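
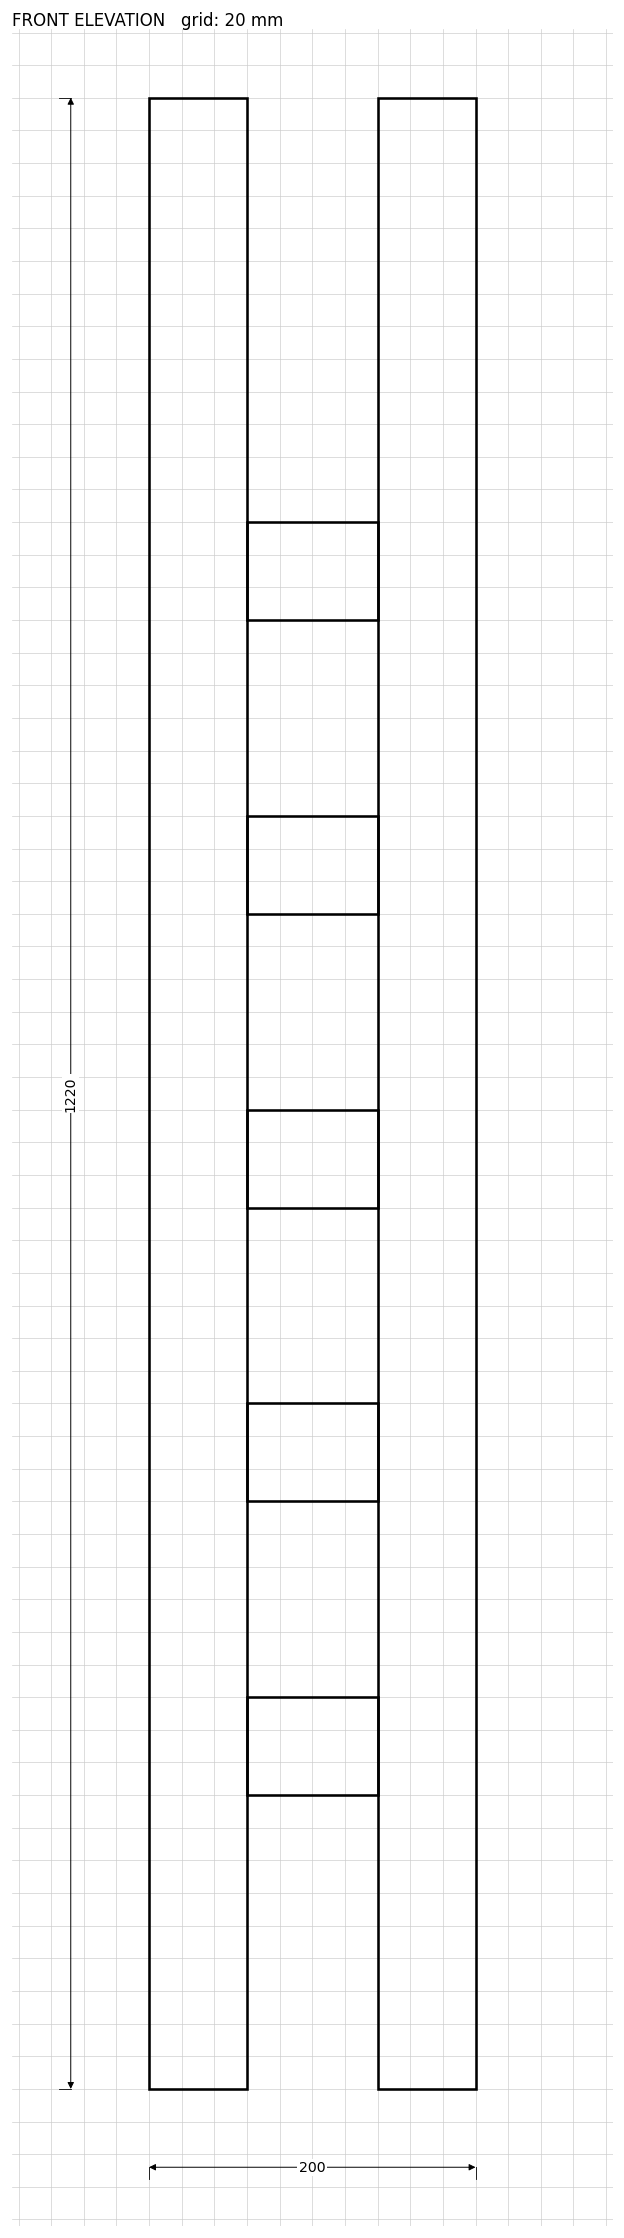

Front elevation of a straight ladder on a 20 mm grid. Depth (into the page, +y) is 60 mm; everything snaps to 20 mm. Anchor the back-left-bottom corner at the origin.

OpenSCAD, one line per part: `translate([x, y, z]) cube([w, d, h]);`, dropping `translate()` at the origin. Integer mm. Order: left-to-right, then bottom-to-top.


cube([60, 60, 1220]);
translate([60, 0, 180]) cube([80, 60, 60]);
translate([60, 0, 360]) cube([80, 60, 60]);
translate([60, 0, 540]) cube([80, 60, 60]);
translate([60, 0, 720]) cube([80, 60, 60]);
translate([60, 0, 900]) cube([80, 60, 60]);
translate([140, 0, 0]) cube([60, 60, 1220]);


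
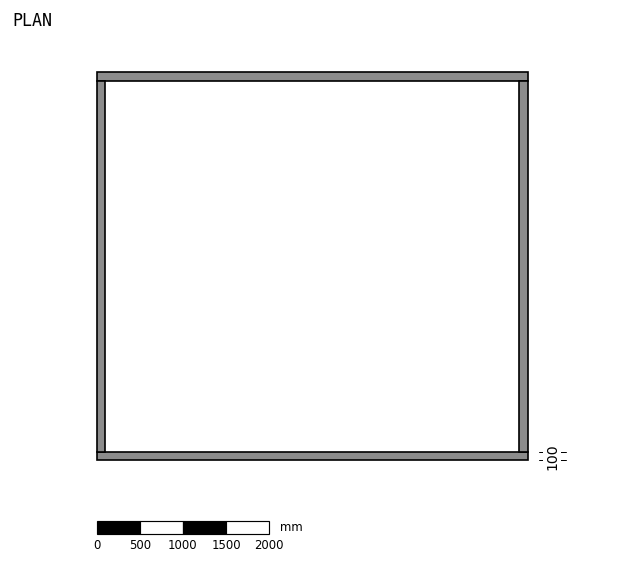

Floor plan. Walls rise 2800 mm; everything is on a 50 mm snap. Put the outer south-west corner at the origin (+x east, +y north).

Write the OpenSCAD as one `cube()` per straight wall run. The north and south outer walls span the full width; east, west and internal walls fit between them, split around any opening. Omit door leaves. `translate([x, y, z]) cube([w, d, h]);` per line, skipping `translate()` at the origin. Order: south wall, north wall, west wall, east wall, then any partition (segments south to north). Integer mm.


cube([5000, 100, 2800]);
translate([0, 4400, 0]) cube([5000, 100, 2800]);
translate([0, 100, 0]) cube([100, 4300, 2800]);
translate([4900, 100, 0]) cube([100, 4300, 2800]);


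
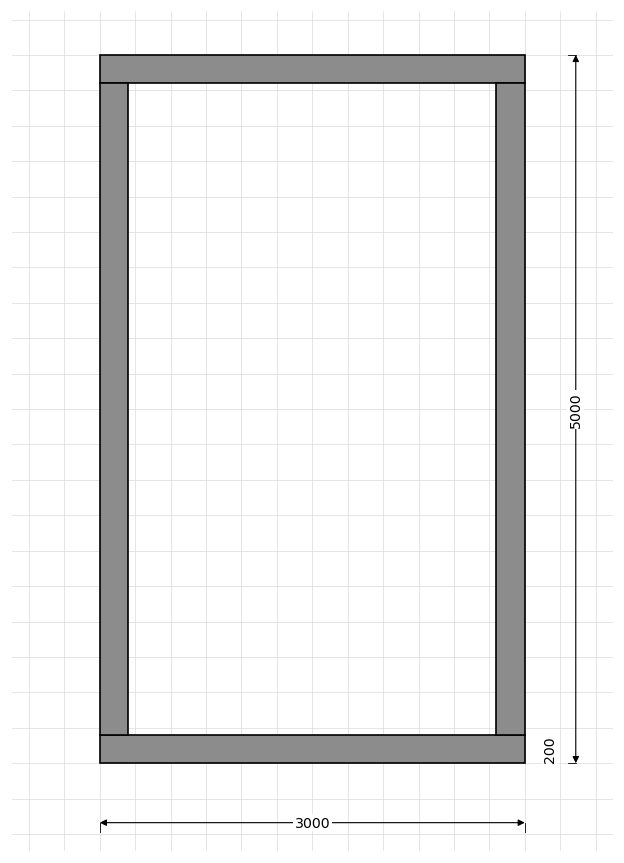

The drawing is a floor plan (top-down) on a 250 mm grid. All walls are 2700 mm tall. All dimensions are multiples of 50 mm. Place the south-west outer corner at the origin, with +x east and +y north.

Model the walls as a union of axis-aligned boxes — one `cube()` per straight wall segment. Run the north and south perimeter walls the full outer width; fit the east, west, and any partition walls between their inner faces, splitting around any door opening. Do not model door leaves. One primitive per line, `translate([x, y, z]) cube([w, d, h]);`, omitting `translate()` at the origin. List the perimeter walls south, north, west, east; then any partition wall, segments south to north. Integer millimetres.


cube([3000, 200, 2700]);
translate([0, 4800, 0]) cube([3000, 200, 2700]);
translate([0, 200, 0]) cube([200, 4600, 2700]);
translate([2800, 200, 0]) cube([200, 4600, 2700]);


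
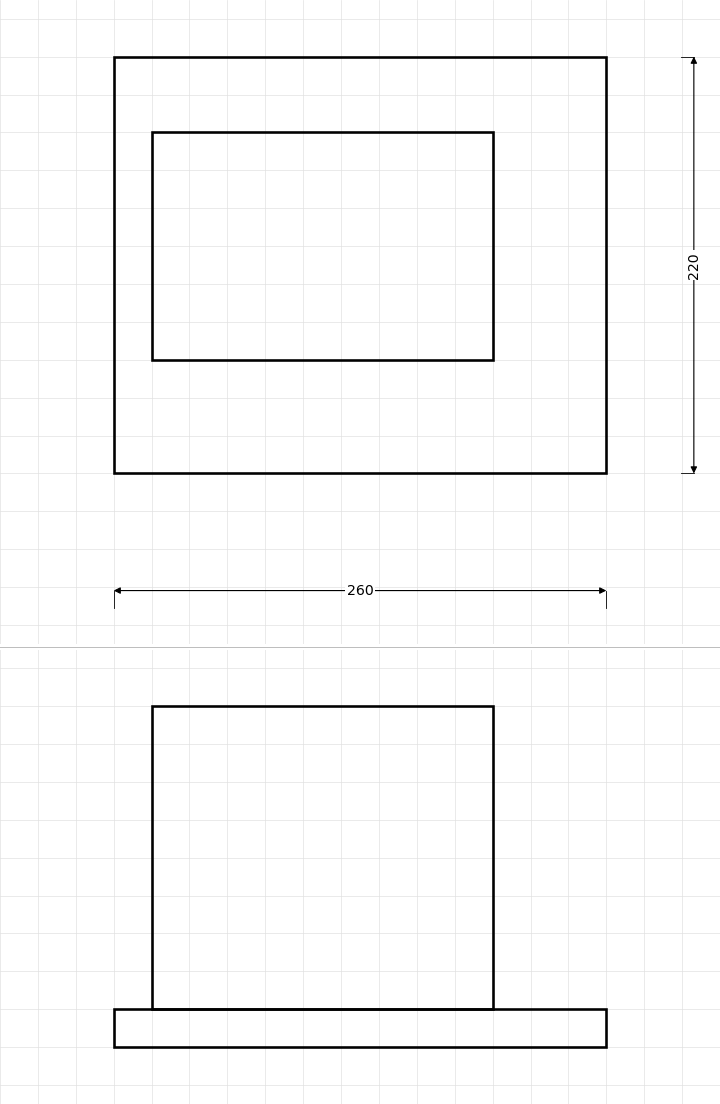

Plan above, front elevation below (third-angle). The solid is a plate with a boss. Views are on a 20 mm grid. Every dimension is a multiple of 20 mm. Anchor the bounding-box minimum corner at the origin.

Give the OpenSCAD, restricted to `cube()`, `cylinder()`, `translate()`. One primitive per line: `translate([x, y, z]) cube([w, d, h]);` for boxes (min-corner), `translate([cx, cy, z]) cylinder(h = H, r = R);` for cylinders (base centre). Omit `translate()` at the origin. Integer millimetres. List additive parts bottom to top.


cube([260, 220, 20]);
translate([20, 60, 20]) cube([180, 120, 160]);


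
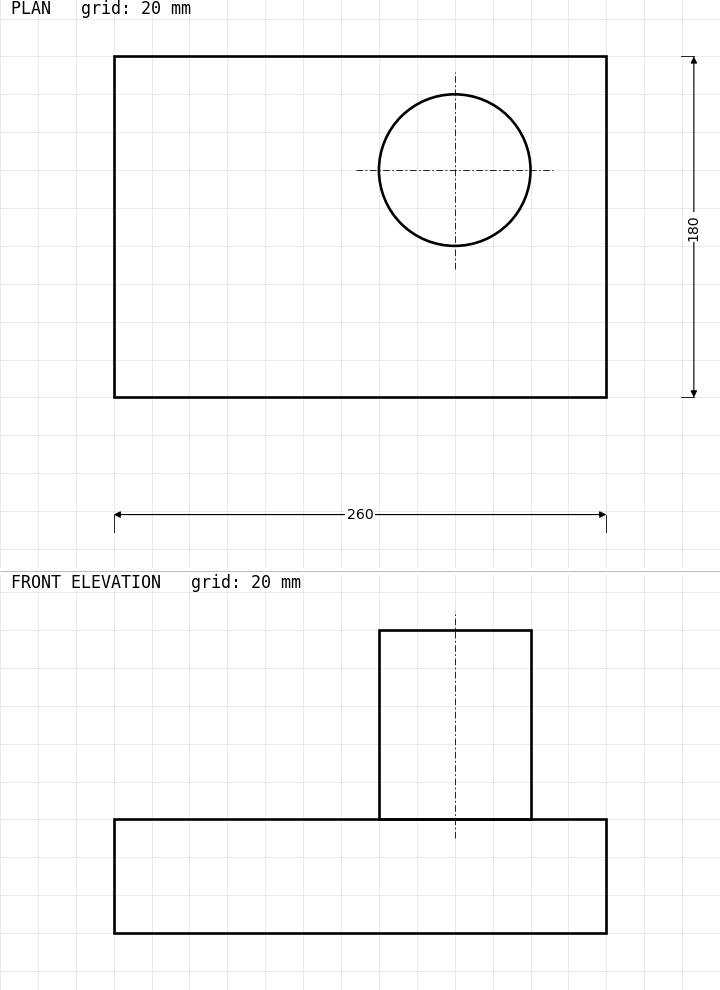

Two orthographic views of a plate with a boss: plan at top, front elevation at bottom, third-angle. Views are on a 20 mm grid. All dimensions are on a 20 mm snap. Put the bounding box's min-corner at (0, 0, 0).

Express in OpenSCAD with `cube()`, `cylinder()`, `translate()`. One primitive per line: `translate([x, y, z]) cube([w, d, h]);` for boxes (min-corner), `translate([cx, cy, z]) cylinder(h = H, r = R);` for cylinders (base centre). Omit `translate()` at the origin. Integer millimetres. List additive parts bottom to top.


cube([260, 180, 60]);
translate([180, 120, 60]) cylinder(h = 100, r = 40);


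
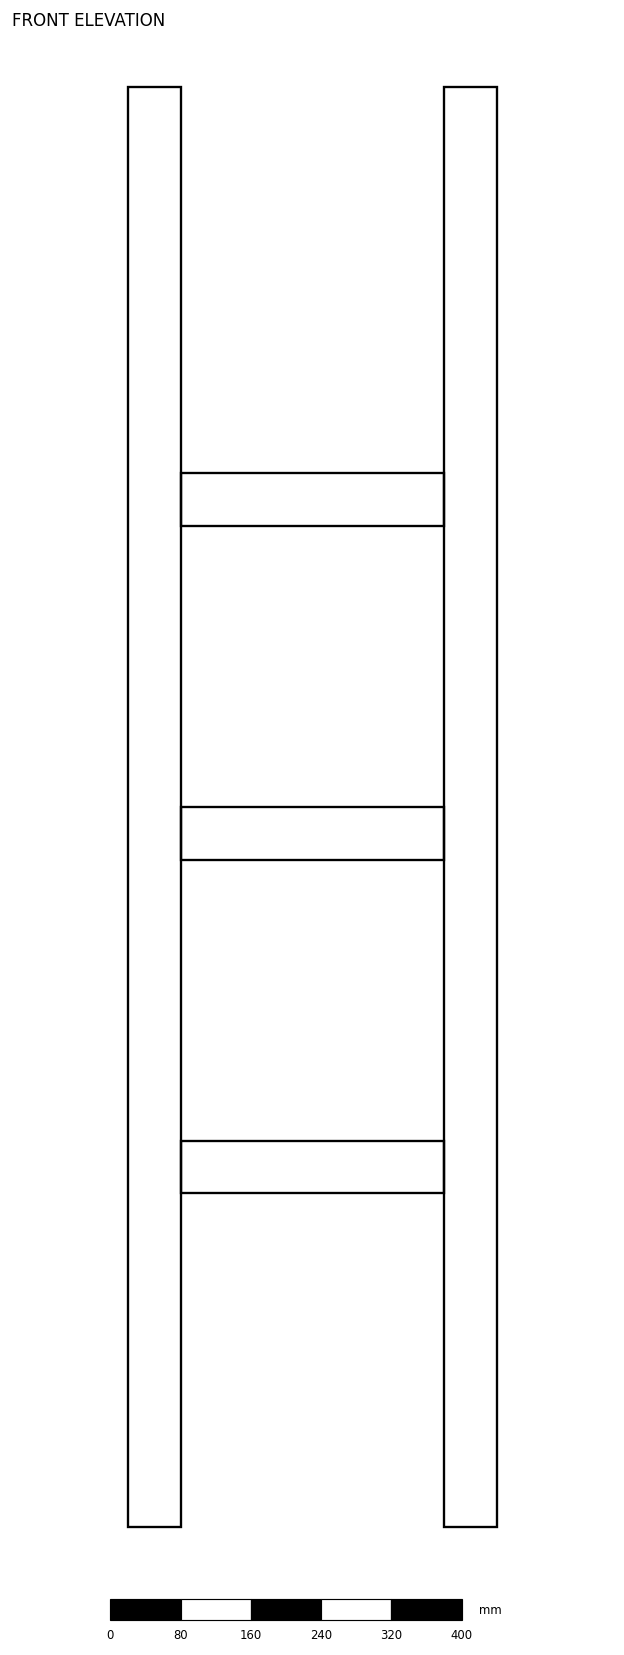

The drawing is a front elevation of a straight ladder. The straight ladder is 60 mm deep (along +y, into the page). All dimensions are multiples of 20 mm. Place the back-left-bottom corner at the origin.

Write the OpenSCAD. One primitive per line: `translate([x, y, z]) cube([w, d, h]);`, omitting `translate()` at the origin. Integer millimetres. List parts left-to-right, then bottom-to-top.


cube([60, 60, 1640]);
translate([60, 0, 380]) cube([300, 60, 60]);
translate([60, 0, 760]) cube([300, 60, 60]);
translate([60, 0, 1140]) cube([300, 60, 60]);
translate([360, 0, 0]) cube([60, 60, 1640]);


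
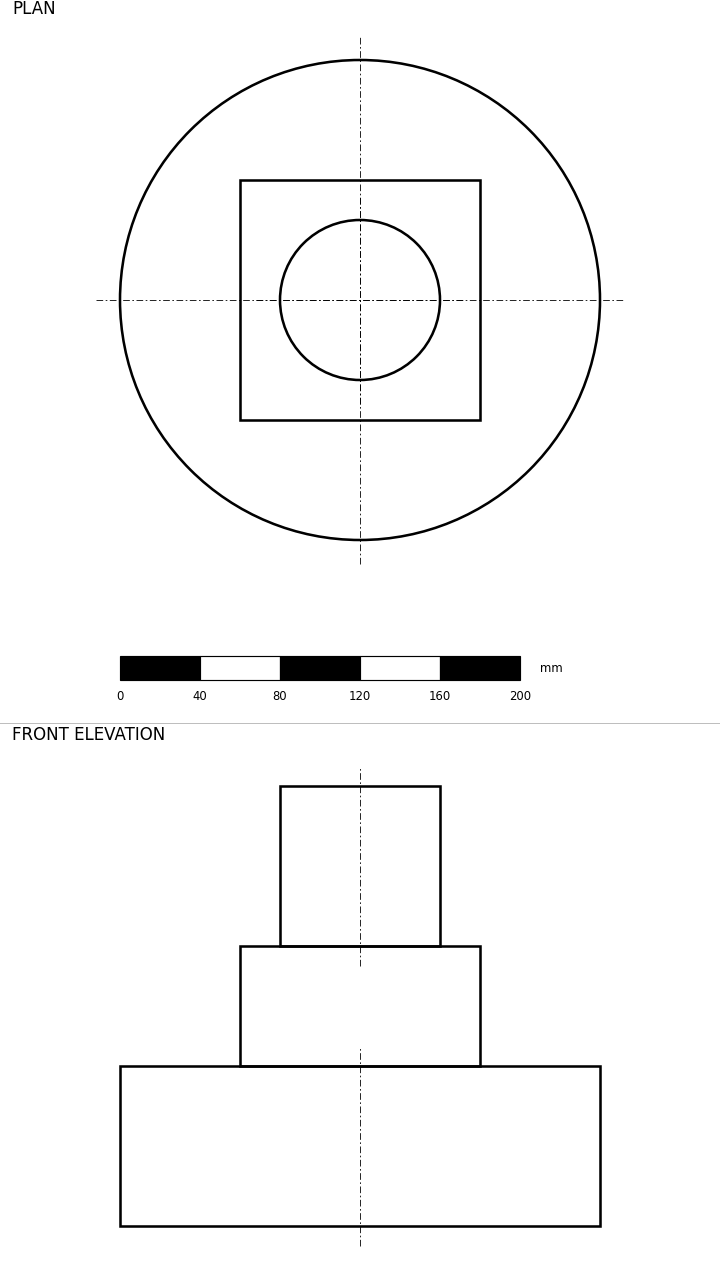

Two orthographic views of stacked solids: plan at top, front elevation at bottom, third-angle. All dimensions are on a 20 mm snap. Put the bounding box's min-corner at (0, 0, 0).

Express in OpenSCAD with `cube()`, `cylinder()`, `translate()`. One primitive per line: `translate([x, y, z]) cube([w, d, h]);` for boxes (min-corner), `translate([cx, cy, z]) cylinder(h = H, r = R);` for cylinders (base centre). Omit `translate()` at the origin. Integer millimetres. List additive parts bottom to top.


translate([120, 120, 0]) cylinder(h = 80, r = 120);
translate([60, 60, 80]) cube([120, 120, 60]);
translate([120, 120, 140]) cylinder(h = 80, r = 40);


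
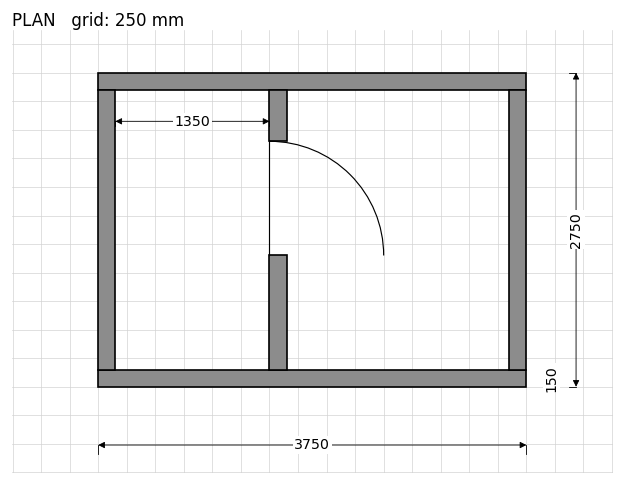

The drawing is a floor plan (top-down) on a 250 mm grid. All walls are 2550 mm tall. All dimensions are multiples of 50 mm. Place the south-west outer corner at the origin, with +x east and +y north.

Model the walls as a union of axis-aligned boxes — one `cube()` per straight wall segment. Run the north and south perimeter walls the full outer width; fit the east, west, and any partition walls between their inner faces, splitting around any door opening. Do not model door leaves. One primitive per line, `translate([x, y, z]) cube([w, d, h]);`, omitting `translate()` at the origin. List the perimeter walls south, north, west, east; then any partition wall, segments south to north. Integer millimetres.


cube([3750, 150, 2550]);
translate([0, 2600, 0]) cube([3750, 150, 2550]);
translate([0, 150, 0]) cube([150, 2450, 2550]);
translate([3600, 150, 0]) cube([150, 2450, 2550]);
translate([1500, 150, 0]) cube([150, 1000, 2550]);
translate([1500, 2150, 0]) cube([150, 450, 2550]);


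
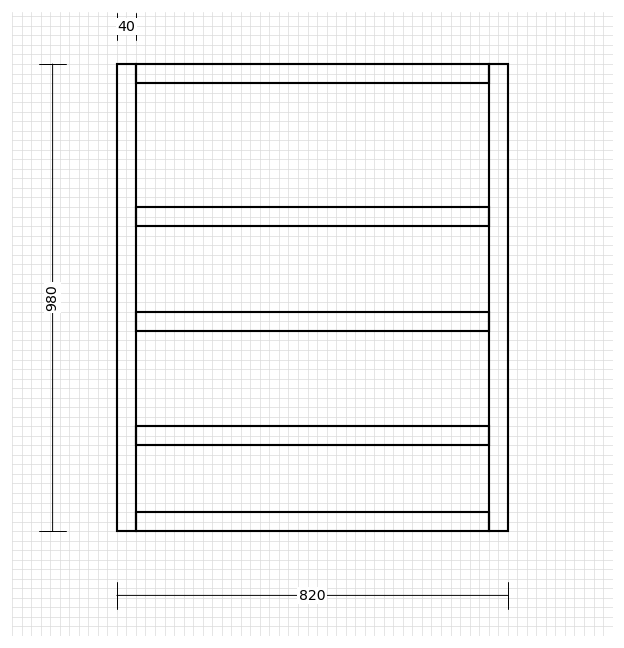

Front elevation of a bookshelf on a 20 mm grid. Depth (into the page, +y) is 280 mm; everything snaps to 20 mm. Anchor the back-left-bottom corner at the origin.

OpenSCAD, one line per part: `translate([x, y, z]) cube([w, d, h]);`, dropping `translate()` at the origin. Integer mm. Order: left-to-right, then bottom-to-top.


cube([40, 280, 980]);
translate([40, 0, 0]) cube([740, 280, 40]);
translate([40, 0, 180]) cube([740, 280, 40]);
translate([40, 0, 420]) cube([740, 280, 40]);
translate([40, 0, 640]) cube([740, 280, 40]);
translate([40, 0, 940]) cube([740, 280, 40]);
translate([780, 0, 0]) cube([40, 280, 980]);


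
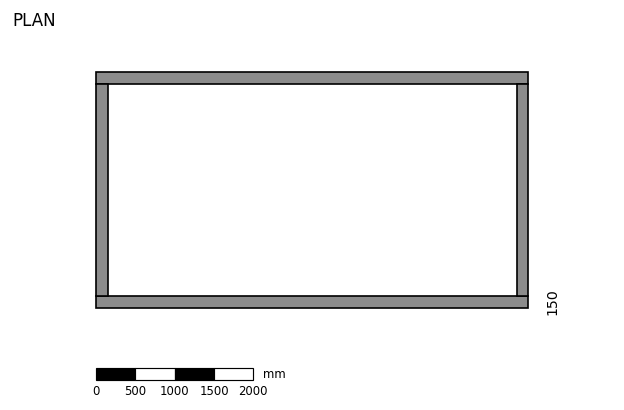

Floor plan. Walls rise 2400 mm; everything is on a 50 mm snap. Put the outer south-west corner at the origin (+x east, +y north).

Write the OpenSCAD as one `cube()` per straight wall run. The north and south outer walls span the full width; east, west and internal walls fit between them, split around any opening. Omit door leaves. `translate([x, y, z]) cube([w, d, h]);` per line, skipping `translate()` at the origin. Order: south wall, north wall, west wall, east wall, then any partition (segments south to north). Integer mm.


cube([5500, 150, 2400]);
translate([0, 2850, 0]) cube([5500, 150, 2400]);
translate([0, 150, 0]) cube([150, 2700, 2400]);
translate([5350, 150, 0]) cube([150, 2700, 2400]);


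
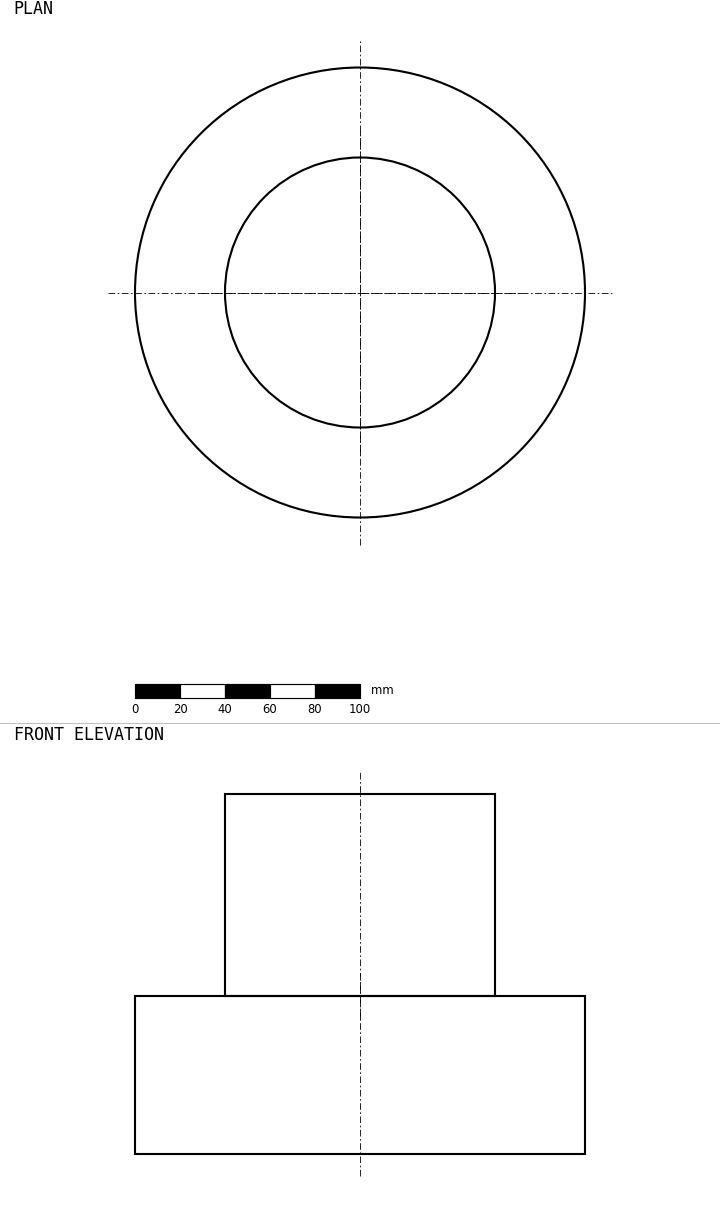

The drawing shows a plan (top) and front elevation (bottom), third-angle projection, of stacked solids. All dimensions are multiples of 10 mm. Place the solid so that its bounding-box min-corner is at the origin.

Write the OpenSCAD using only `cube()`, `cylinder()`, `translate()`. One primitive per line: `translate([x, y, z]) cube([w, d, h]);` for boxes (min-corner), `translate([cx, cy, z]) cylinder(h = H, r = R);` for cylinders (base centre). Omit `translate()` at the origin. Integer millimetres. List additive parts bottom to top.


translate([100, 100, 0]) cylinder(h = 70, r = 100);
translate([100, 100, 70]) cylinder(h = 90, r = 60);


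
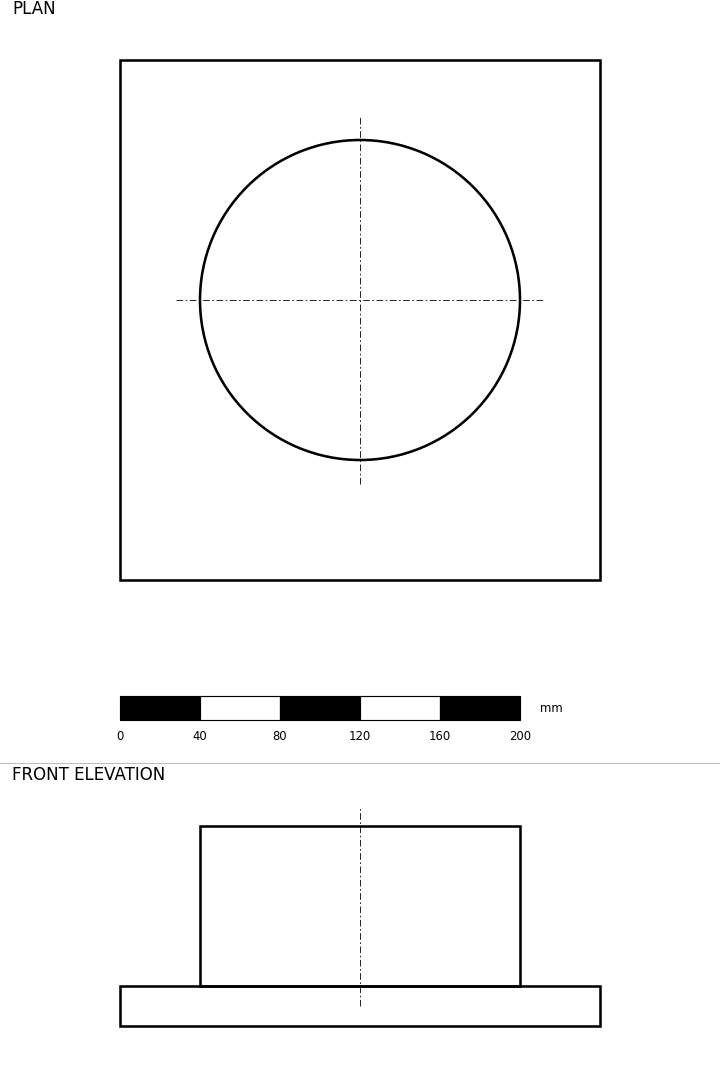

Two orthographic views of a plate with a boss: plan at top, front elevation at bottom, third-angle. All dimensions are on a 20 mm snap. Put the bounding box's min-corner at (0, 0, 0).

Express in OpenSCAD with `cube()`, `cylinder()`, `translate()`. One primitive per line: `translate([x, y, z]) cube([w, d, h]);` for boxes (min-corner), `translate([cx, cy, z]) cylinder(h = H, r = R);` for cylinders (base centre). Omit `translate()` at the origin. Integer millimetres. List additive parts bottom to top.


cube([240, 260, 20]);
translate([120, 140, 20]) cylinder(h = 80, r = 80);


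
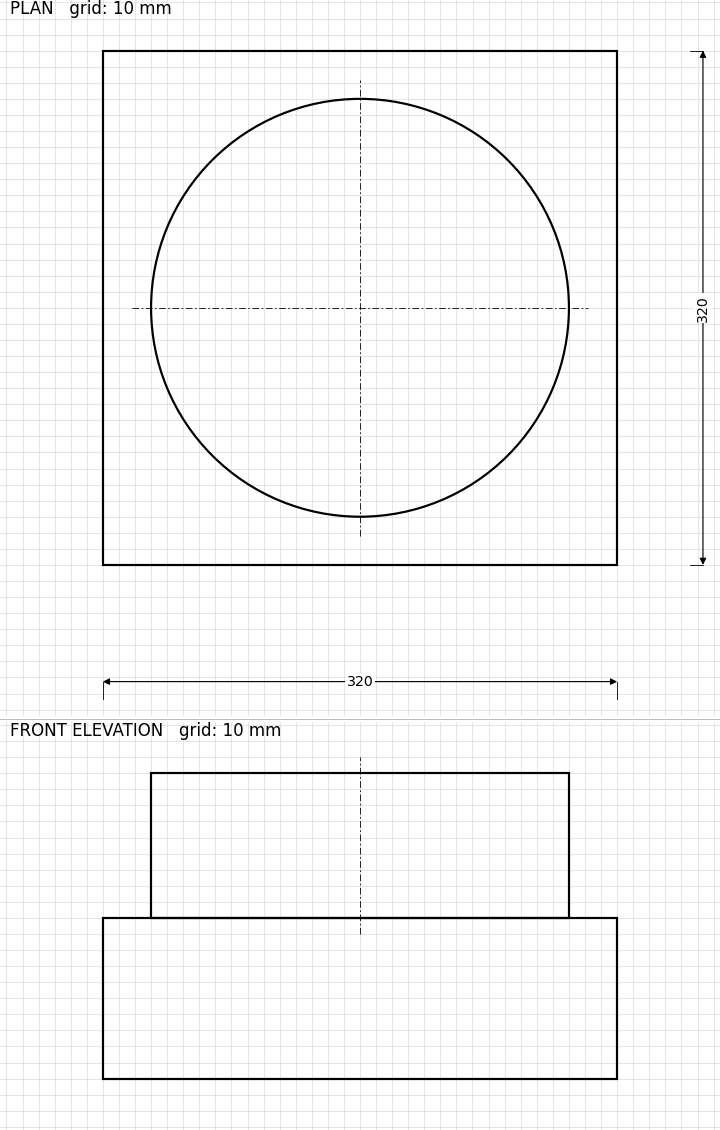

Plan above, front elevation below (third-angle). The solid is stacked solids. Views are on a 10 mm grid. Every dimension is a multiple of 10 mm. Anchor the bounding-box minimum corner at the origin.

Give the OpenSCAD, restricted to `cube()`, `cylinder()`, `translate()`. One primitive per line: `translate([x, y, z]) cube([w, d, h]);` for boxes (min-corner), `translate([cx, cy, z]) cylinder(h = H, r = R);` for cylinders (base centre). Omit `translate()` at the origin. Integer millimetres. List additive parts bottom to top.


cube([320, 320, 100]);
translate([160, 160, 100]) cylinder(h = 90, r = 130);


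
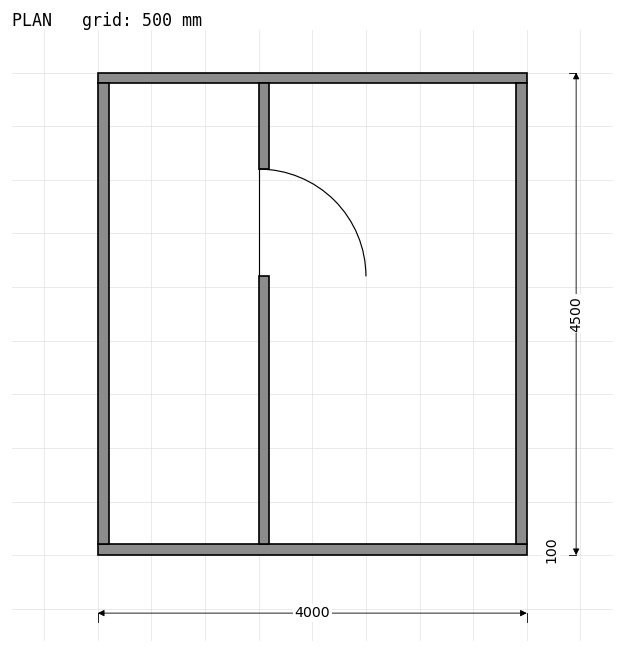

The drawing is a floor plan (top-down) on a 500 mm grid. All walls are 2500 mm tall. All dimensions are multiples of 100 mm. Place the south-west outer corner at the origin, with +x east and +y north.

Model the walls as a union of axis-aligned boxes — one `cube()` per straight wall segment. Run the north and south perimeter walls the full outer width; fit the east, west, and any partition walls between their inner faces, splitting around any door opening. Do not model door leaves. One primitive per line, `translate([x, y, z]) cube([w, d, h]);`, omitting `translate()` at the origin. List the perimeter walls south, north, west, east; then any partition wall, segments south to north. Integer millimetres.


cube([4000, 100, 2500]);
translate([0, 4400, 0]) cube([4000, 100, 2500]);
translate([0, 100, 0]) cube([100, 4300, 2500]);
translate([3900, 100, 0]) cube([100, 4300, 2500]);
translate([1500, 100, 0]) cube([100, 2500, 2500]);
translate([1500, 3600, 0]) cube([100, 800, 2500]);


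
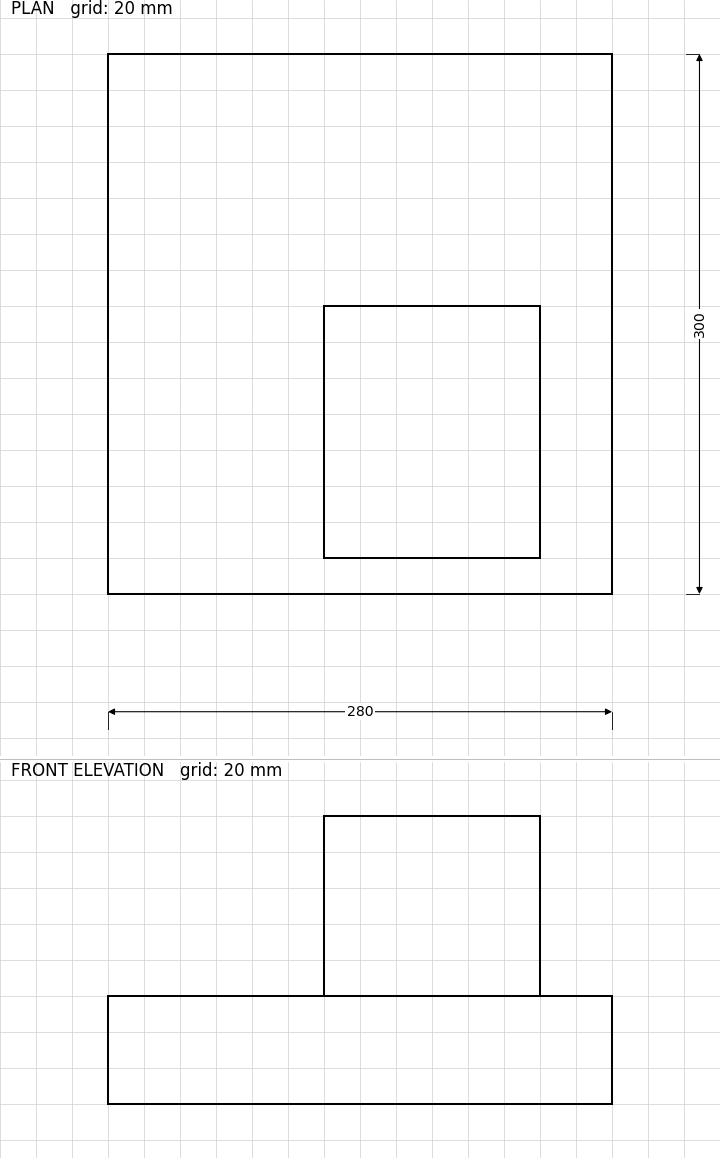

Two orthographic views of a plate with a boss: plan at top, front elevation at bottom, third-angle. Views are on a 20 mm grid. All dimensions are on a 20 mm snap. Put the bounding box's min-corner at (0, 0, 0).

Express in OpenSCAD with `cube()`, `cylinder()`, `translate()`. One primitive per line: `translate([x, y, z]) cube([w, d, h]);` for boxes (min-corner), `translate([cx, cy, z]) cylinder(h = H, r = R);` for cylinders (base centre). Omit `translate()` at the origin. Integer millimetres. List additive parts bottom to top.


cube([280, 300, 60]);
translate([120, 20, 60]) cube([120, 140, 100]);


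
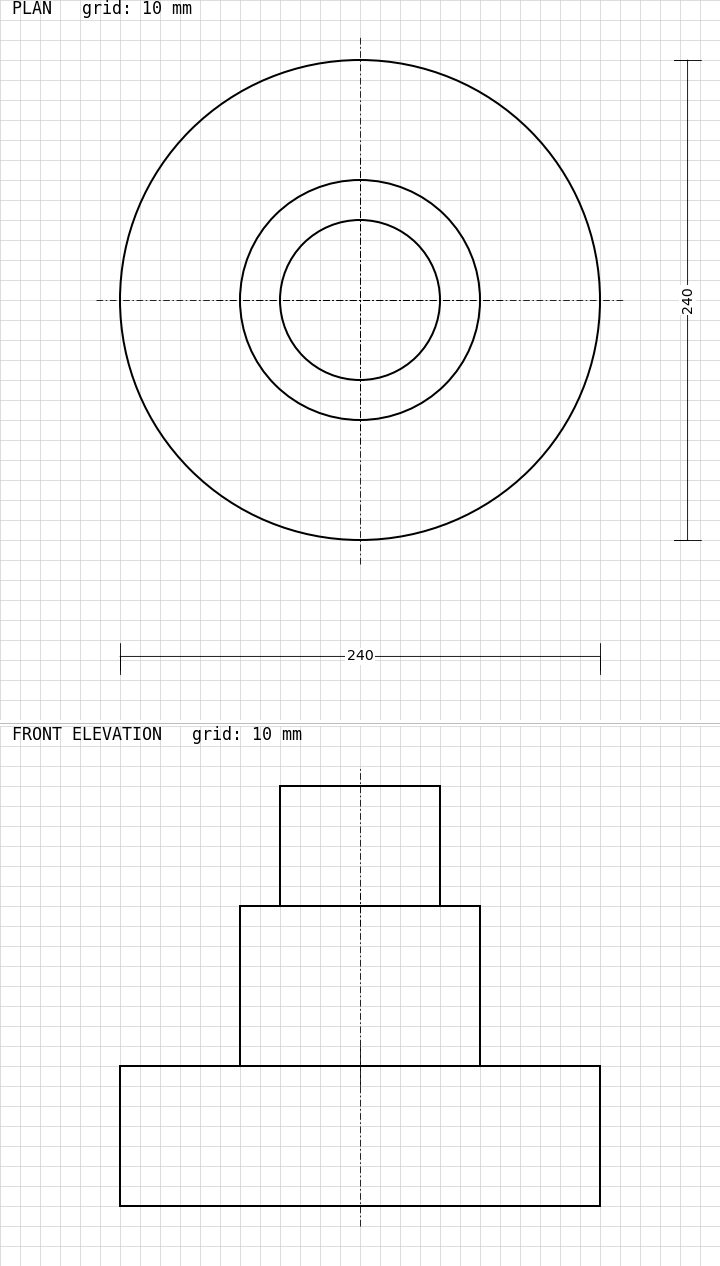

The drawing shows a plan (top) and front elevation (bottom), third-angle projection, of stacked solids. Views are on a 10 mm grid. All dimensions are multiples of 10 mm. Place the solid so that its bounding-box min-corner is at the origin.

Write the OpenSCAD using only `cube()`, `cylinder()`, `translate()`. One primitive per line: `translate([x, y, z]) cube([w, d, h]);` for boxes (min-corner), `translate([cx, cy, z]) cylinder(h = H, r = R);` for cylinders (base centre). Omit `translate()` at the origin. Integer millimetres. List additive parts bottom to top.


translate([120, 120, 0]) cylinder(h = 70, r = 120);
translate([120, 120, 70]) cylinder(h = 80, r = 60);
translate([120, 120, 150]) cylinder(h = 60, r = 40);


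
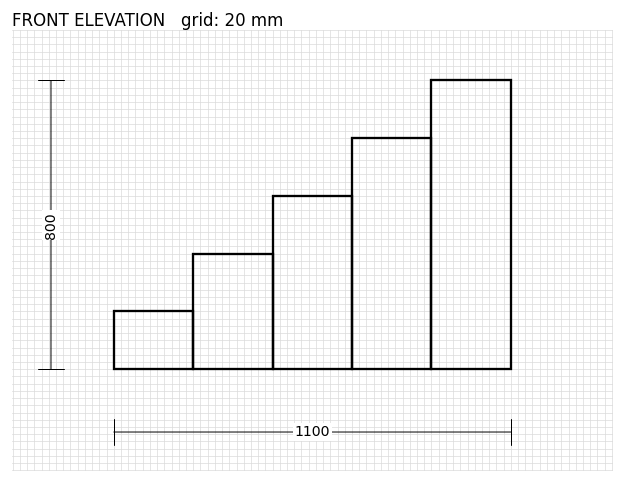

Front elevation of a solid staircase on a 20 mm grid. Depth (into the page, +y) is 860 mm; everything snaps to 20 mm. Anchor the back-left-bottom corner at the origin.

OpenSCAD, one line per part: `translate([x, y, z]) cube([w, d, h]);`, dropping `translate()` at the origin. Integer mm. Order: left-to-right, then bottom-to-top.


cube([220, 860, 160]);
translate([220, 0, 0]) cube([220, 860, 320]);
translate([440, 0, 0]) cube([220, 860, 480]);
translate([660, 0, 0]) cube([220, 860, 640]);
translate([880, 0, 0]) cube([220, 860, 800]);


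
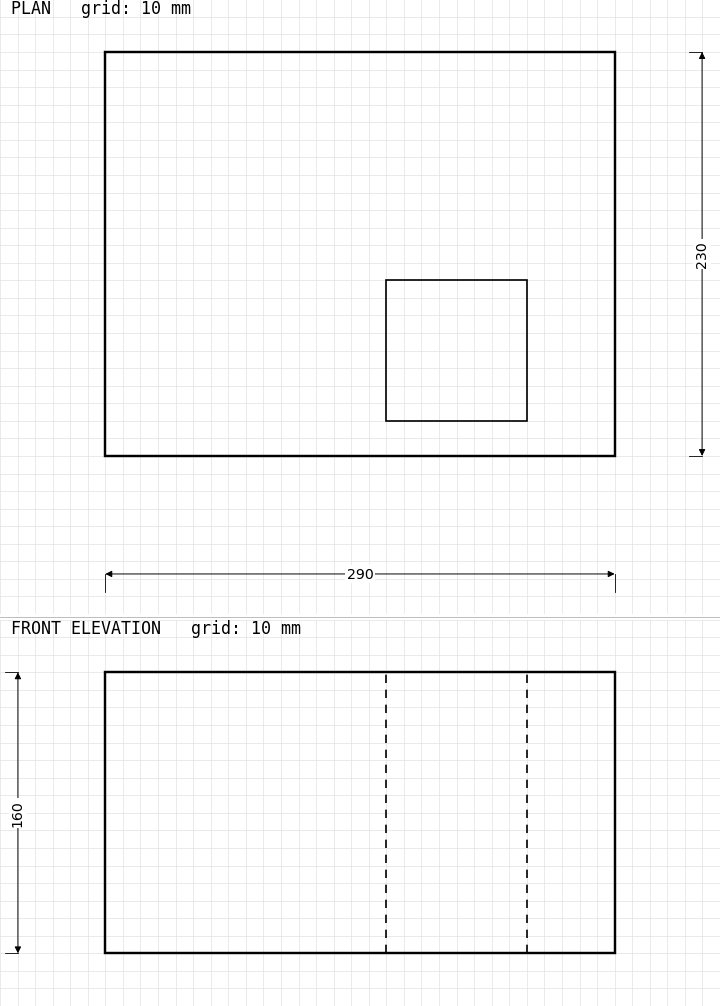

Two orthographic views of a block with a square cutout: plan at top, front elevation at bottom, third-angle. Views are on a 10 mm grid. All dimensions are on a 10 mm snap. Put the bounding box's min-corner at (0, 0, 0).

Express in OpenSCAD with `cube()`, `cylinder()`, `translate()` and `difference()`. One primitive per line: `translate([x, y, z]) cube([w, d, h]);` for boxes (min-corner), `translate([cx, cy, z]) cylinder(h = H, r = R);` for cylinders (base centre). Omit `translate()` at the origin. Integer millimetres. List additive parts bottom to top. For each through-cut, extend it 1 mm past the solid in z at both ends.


difference() {
  cube([290, 230, 160]);
  translate([160, 20, -1]) cube([80, 80, 162]);
}


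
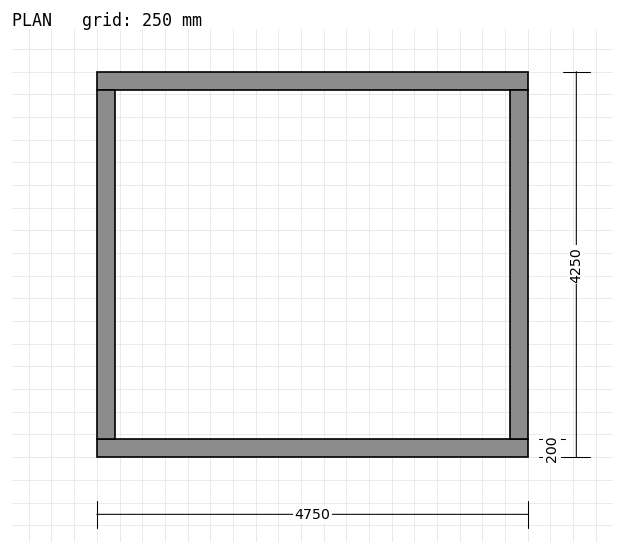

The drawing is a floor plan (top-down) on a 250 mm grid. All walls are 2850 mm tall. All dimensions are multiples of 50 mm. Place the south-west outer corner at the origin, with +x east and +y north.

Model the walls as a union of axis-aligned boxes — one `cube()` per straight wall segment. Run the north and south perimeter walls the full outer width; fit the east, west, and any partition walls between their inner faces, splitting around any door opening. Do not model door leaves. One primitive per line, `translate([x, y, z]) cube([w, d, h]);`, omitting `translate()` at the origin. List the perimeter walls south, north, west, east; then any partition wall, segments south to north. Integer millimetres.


cube([4750, 200, 2850]);
translate([0, 4050, 0]) cube([4750, 200, 2850]);
translate([0, 200, 0]) cube([200, 3850, 2850]);
translate([4550, 200, 0]) cube([200, 3850, 2850]);


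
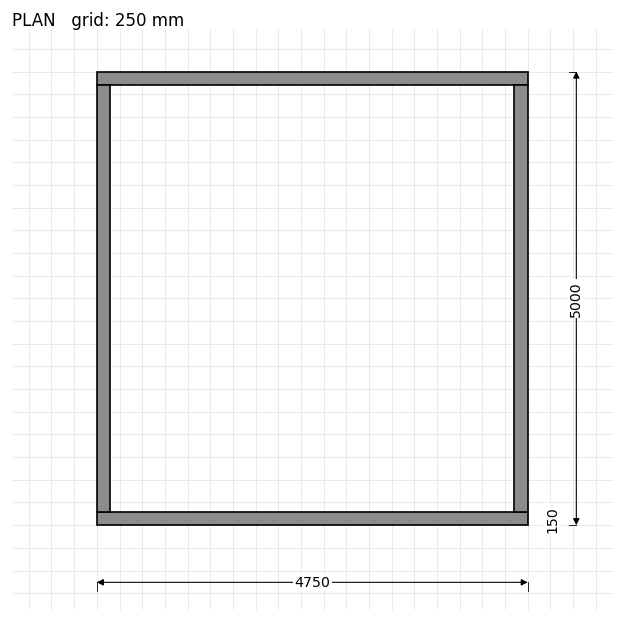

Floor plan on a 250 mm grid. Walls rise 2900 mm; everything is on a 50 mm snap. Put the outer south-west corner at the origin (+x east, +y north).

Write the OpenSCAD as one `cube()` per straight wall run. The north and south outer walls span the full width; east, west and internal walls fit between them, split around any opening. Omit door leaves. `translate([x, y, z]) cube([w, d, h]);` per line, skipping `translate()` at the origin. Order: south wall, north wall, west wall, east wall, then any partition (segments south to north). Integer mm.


cube([4750, 150, 2900]);
translate([0, 4850, 0]) cube([4750, 150, 2900]);
translate([0, 150, 0]) cube([150, 4700, 2900]);
translate([4600, 150, 0]) cube([150, 4700, 2900]);


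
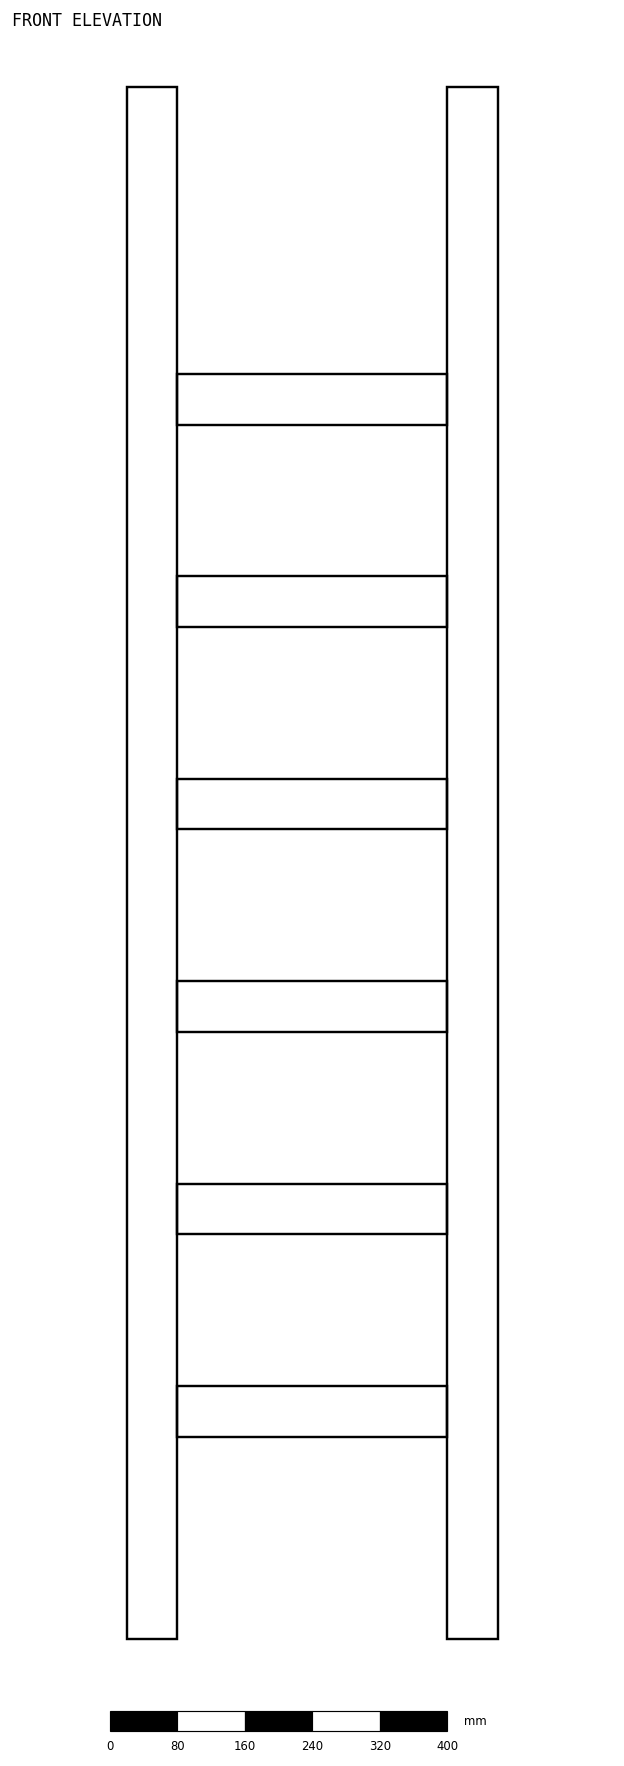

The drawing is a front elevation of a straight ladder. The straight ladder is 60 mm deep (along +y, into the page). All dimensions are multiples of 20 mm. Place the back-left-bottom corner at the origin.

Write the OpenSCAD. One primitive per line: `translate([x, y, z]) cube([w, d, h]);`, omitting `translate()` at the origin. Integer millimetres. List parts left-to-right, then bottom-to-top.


cube([60, 60, 1840]);
translate([60, 0, 240]) cube([320, 60, 60]);
translate([60, 0, 480]) cube([320, 60, 60]);
translate([60, 0, 720]) cube([320, 60, 60]);
translate([60, 0, 960]) cube([320, 60, 60]);
translate([60, 0, 1200]) cube([320, 60, 60]);
translate([60, 0, 1440]) cube([320, 60, 60]);
translate([380, 0, 0]) cube([60, 60, 1840]);


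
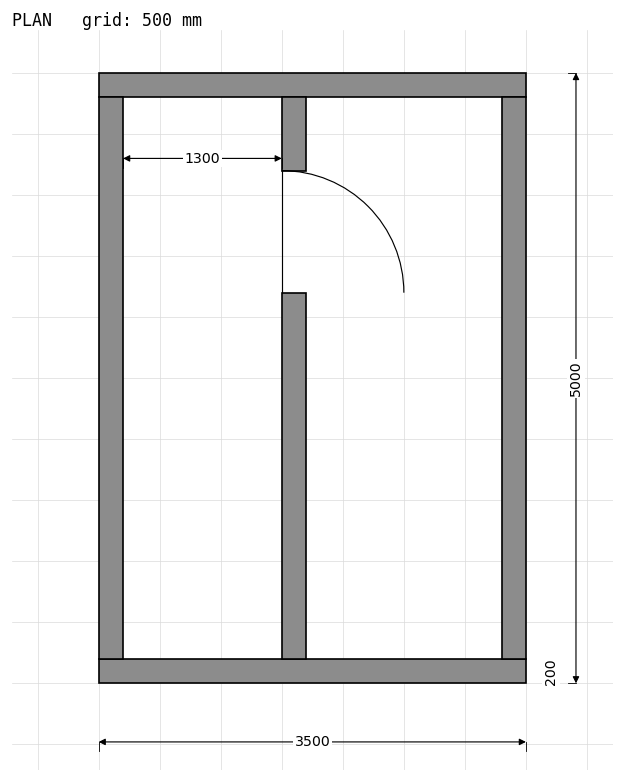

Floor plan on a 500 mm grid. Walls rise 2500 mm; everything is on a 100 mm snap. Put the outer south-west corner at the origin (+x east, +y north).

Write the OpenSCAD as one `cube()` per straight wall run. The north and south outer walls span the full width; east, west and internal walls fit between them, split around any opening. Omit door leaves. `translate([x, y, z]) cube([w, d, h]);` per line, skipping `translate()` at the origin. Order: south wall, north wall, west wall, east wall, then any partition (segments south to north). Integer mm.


cube([3500, 200, 2500]);
translate([0, 4800, 0]) cube([3500, 200, 2500]);
translate([0, 200, 0]) cube([200, 4600, 2500]);
translate([3300, 200, 0]) cube([200, 4600, 2500]);
translate([1500, 200, 0]) cube([200, 3000, 2500]);
translate([1500, 4200, 0]) cube([200, 600, 2500]);


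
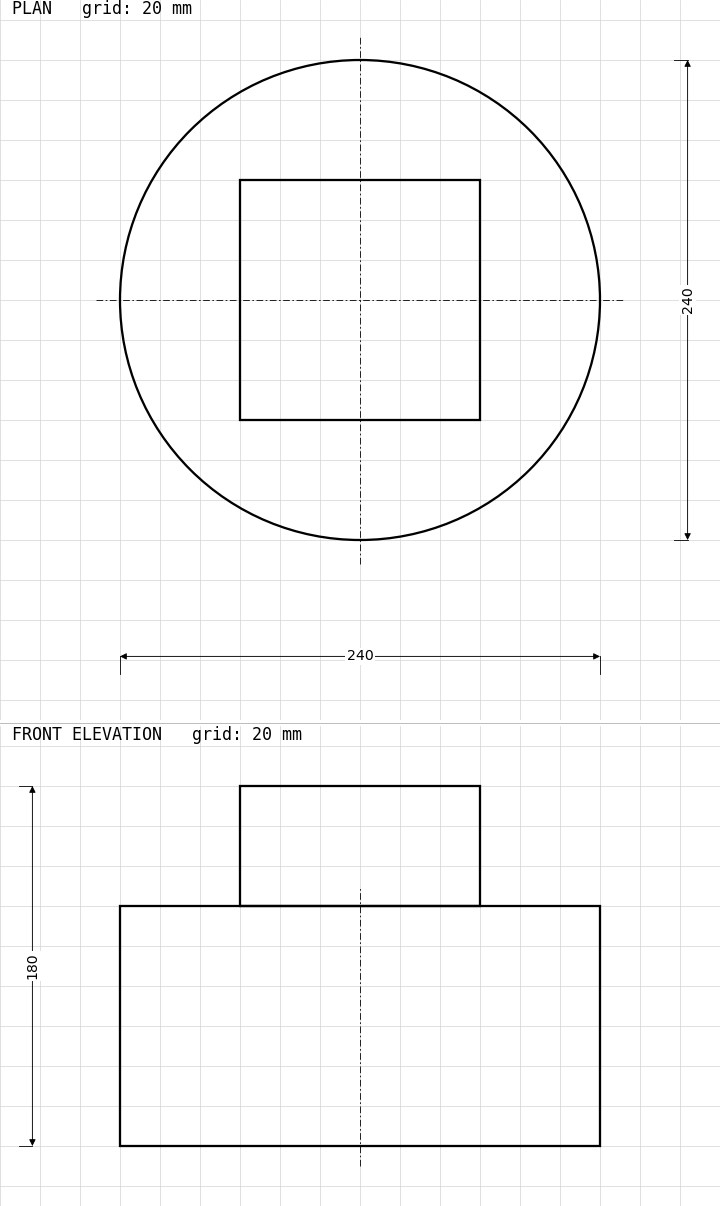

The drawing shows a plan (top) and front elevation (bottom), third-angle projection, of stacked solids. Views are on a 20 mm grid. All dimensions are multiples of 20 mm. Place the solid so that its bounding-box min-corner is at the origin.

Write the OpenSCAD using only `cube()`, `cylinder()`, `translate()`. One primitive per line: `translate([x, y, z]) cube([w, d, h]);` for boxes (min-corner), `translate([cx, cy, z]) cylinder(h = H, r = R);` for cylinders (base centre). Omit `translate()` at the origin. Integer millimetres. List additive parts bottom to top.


translate([120, 120, 0]) cylinder(h = 120, r = 120);
translate([60, 60, 120]) cube([120, 120, 60]);


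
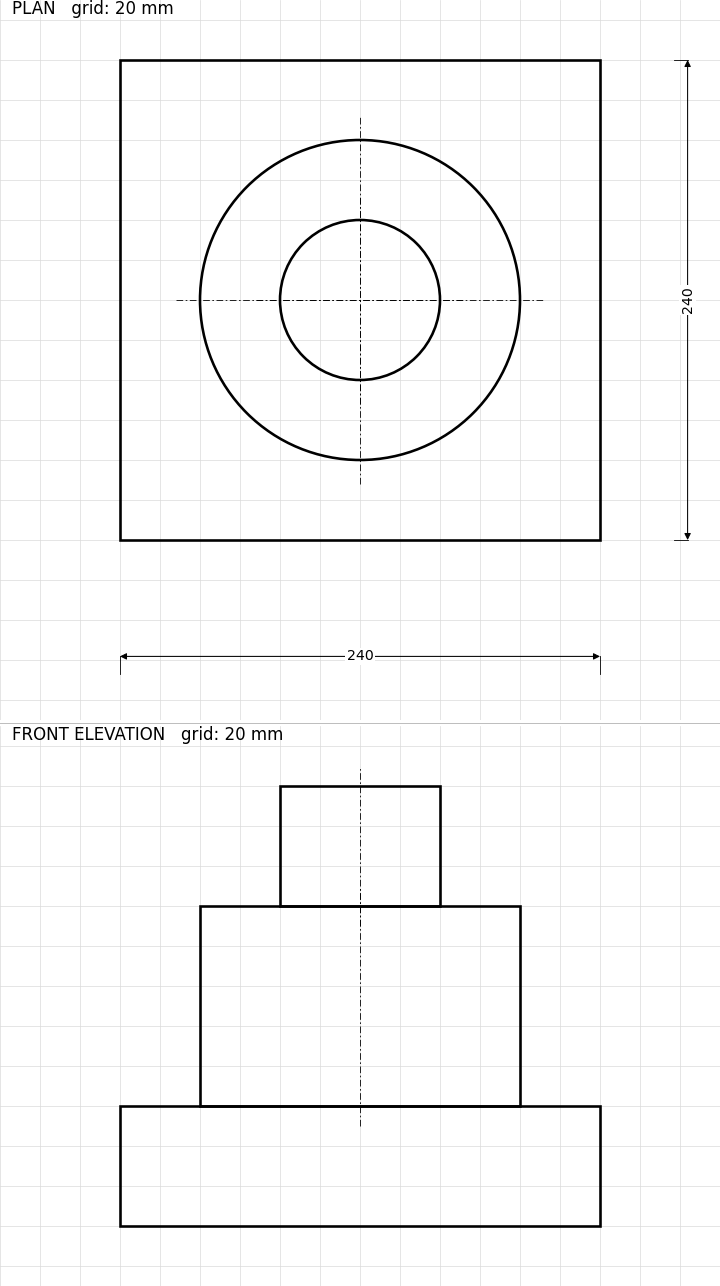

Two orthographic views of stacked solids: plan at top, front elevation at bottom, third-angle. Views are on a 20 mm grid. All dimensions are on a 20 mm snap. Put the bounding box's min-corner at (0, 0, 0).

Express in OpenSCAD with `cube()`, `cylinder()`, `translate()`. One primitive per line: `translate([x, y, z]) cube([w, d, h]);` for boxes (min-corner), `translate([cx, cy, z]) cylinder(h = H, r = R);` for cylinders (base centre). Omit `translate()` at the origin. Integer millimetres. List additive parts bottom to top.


cube([240, 240, 60]);
translate([120, 120, 60]) cylinder(h = 100, r = 80);
translate([120, 120, 160]) cylinder(h = 60, r = 40);


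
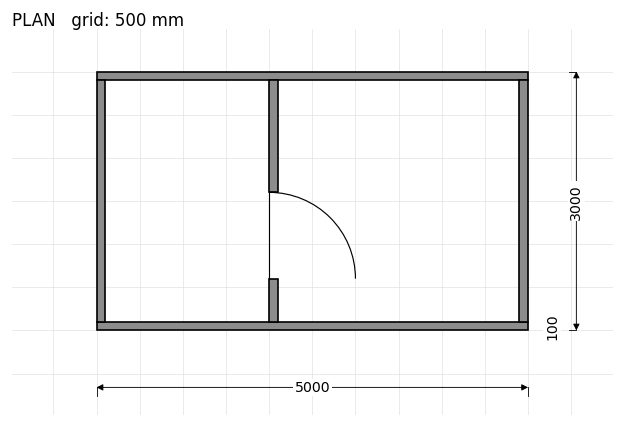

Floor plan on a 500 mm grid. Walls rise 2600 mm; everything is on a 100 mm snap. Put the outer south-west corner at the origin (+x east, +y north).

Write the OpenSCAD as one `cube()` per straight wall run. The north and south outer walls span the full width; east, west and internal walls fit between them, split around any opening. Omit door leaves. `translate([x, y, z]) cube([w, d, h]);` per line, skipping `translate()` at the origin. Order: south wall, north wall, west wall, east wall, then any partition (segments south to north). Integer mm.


cube([5000, 100, 2600]);
translate([0, 2900, 0]) cube([5000, 100, 2600]);
translate([0, 100, 0]) cube([100, 2800, 2600]);
translate([4900, 100, 0]) cube([100, 2800, 2600]);
translate([2000, 100, 0]) cube([100, 500, 2600]);
translate([2000, 1600, 0]) cube([100, 1300, 2600]);


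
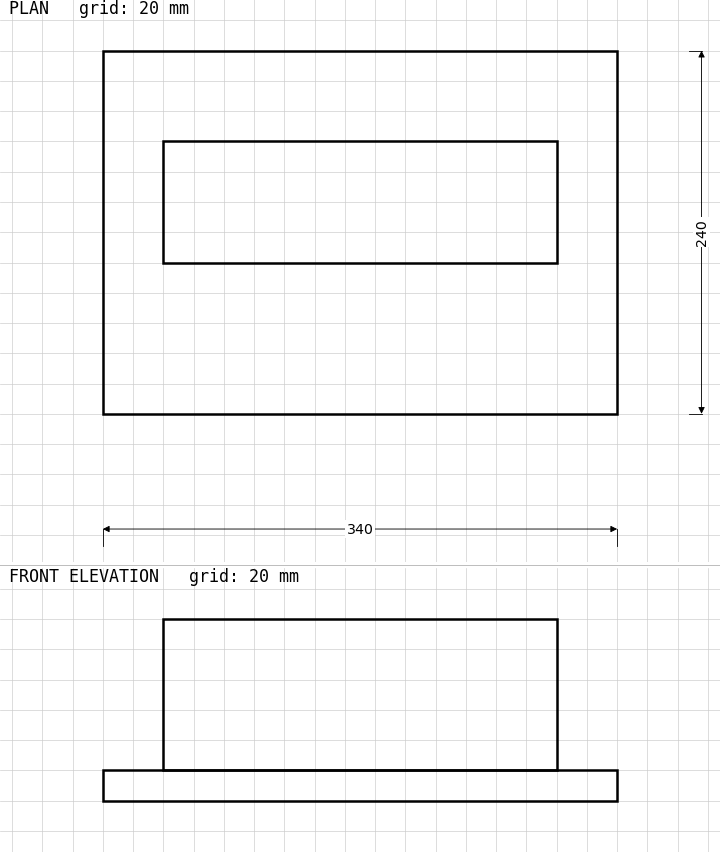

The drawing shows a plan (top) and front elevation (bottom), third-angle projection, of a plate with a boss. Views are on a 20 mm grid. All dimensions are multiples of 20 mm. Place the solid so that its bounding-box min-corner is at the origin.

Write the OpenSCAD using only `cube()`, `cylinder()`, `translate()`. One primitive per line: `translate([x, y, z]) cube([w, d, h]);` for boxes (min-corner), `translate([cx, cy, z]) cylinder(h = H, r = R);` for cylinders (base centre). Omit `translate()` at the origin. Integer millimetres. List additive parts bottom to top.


cube([340, 240, 20]);
translate([40, 100, 20]) cube([260, 80, 100]);


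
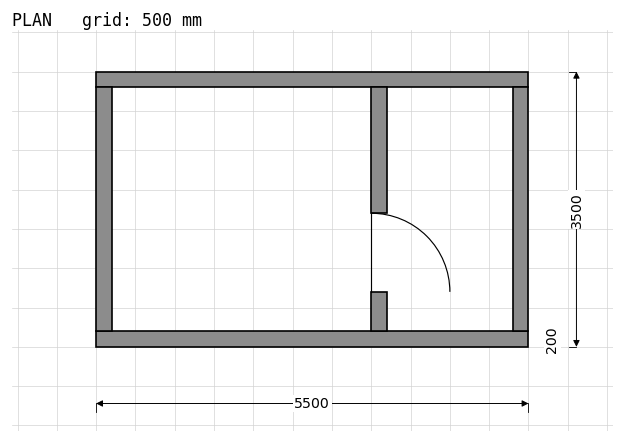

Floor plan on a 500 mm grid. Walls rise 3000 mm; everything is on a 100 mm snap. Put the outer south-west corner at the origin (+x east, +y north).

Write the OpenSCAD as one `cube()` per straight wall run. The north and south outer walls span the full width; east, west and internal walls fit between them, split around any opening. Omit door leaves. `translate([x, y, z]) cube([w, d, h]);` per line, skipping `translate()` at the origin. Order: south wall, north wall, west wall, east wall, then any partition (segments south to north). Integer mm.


cube([5500, 200, 3000]);
translate([0, 3300, 0]) cube([5500, 200, 3000]);
translate([0, 200, 0]) cube([200, 3100, 3000]);
translate([5300, 200, 0]) cube([200, 3100, 3000]);
translate([3500, 200, 0]) cube([200, 500, 3000]);
translate([3500, 1700, 0]) cube([200, 1600, 3000]);


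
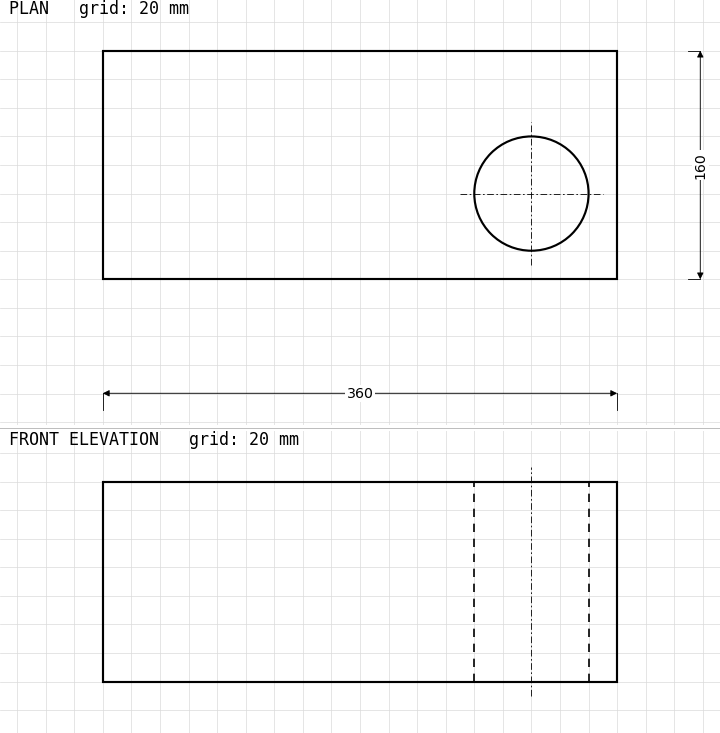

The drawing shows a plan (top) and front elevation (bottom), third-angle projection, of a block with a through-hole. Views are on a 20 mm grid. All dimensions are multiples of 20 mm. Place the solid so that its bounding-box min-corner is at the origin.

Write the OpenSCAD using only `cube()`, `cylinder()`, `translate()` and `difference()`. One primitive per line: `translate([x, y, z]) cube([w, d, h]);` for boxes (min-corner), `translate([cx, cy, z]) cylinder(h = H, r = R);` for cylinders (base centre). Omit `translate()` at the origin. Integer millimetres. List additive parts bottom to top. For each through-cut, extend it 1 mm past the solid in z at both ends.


difference() {
  cube([360, 160, 140]);
  translate([300, 60, -1]) cylinder(h = 142, r = 40);
}


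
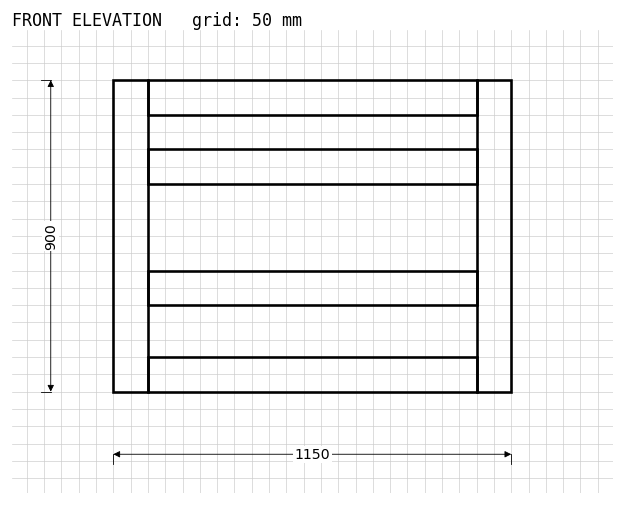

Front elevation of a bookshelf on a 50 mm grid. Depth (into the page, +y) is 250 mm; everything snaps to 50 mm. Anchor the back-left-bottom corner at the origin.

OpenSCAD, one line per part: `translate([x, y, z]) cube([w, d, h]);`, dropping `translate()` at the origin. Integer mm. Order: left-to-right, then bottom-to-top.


cube([100, 250, 900]);
translate([100, 0, 0]) cube([950, 250, 100]);
translate([100, 0, 250]) cube([950, 250, 100]);
translate([100, 0, 600]) cube([950, 250, 100]);
translate([100, 0, 800]) cube([950, 250, 100]);
translate([1050, 0, 0]) cube([100, 250, 900]);


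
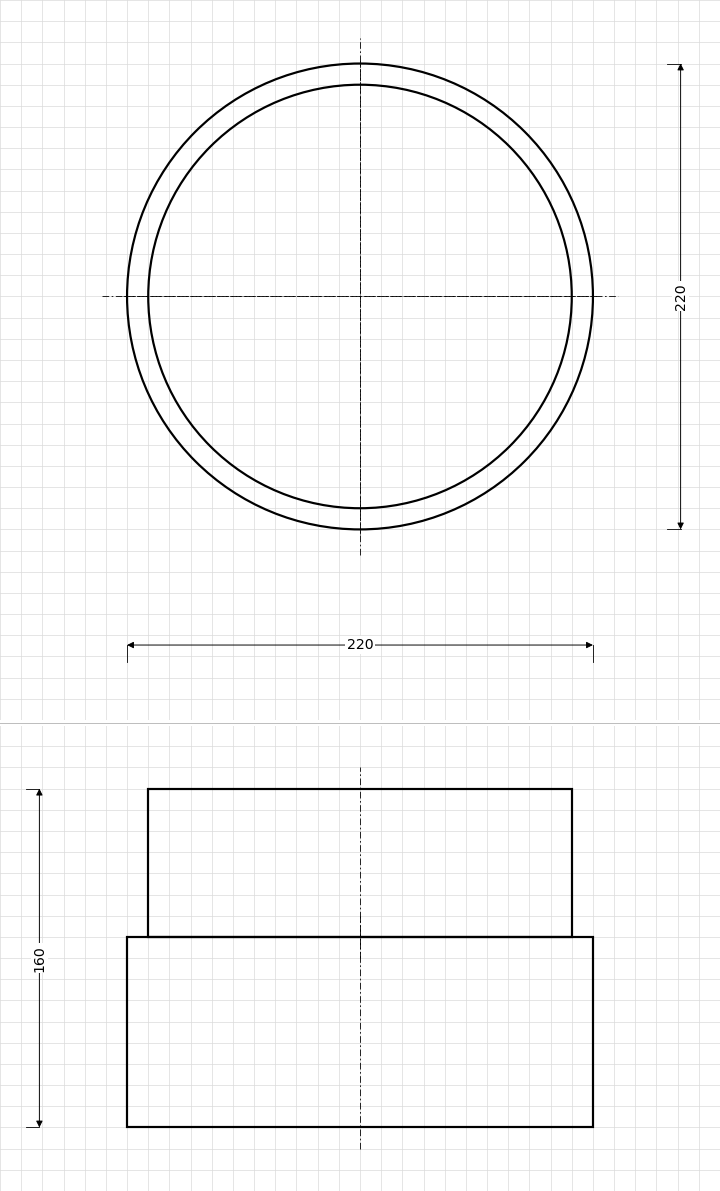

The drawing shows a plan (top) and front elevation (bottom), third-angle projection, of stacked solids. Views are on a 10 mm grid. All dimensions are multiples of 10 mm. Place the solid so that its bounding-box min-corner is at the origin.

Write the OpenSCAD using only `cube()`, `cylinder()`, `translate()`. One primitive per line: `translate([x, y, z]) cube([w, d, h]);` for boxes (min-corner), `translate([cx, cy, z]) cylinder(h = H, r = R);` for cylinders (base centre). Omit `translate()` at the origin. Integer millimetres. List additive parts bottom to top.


translate([110, 110, 0]) cylinder(h = 90, r = 110);
translate([110, 110, 90]) cylinder(h = 70, r = 100);


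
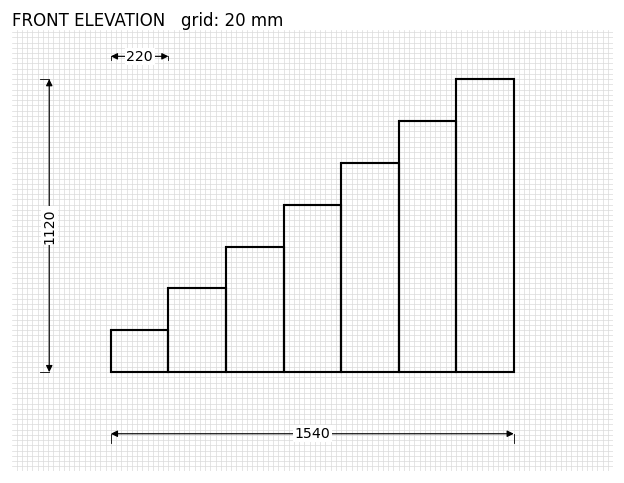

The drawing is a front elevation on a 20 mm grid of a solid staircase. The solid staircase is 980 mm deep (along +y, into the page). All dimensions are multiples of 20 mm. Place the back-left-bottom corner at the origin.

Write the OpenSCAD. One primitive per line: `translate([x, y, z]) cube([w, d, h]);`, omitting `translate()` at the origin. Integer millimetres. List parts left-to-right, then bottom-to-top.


cube([220, 980, 160]);
translate([220, 0, 0]) cube([220, 980, 320]);
translate([440, 0, 0]) cube([220, 980, 480]);
translate([660, 0, 0]) cube([220, 980, 640]);
translate([880, 0, 0]) cube([220, 980, 800]);
translate([1100, 0, 0]) cube([220, 980, 960]);
translate([1320, 0, 0]) cube([220, 980, 1120]);


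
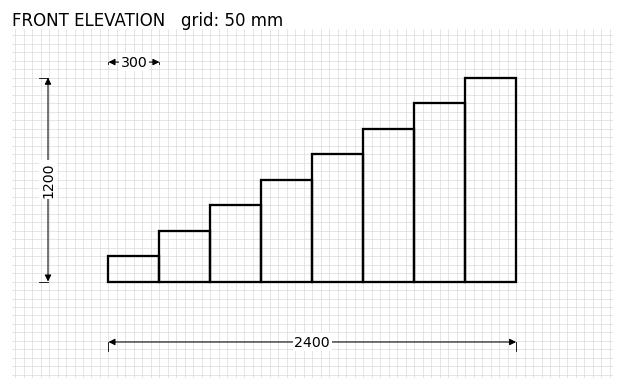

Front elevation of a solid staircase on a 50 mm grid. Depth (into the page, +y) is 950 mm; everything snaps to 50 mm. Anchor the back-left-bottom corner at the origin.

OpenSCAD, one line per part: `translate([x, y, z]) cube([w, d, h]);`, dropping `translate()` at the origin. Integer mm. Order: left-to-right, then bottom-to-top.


cube([300, 950, 150]);
translate([300, 0, 0]) cube([300, 950, 300]);
translate([600, 0, 0]) cube([300, 950, 450]);
translate([900, 0, 0]) cube([300, 950, 600]);
translate([1200, 0, 0]) cube([300, 950, 750]);
translate([1500, 0, 0]) cube([300, 950, 900]);
translate([1800, 0, 0]) cube([300, 950, 1050]);
translate([2100, 0, 0]) cube([300, 950, 1200]);


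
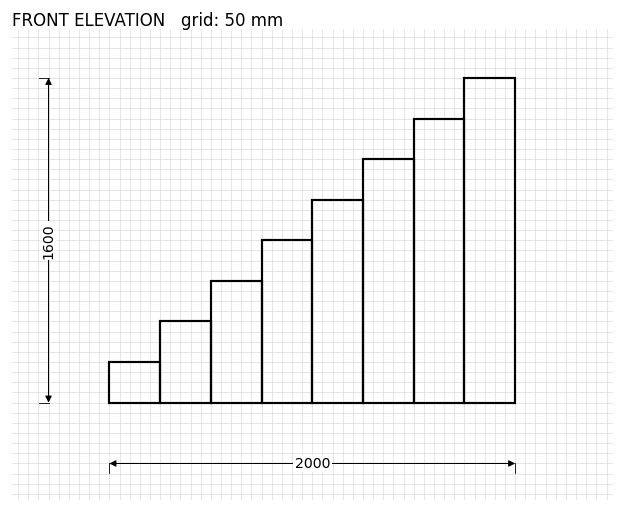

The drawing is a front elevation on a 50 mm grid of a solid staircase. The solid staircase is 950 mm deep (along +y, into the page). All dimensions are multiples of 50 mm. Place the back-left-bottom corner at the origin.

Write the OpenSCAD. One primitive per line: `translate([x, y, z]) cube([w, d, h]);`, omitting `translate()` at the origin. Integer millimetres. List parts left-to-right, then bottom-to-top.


cube([250, 950, 200]);
translate([250, 0, 0]) cube([250, 950, 400]);
translate([500, 0, 0]) cube([250, 950, 600]);
translate([750, 0, 0]) cube([250, 950, 800]);
translate([1000, 0, 0]) cube([250, 950, 1000]);
translate([1250, 0, 0]) cube([250, 950, 1200]);
translate([1500, 0, 0]) cube([250, 950, 1400]);
translate([1750, 0, 0]) cube([250, 950, 1600]);


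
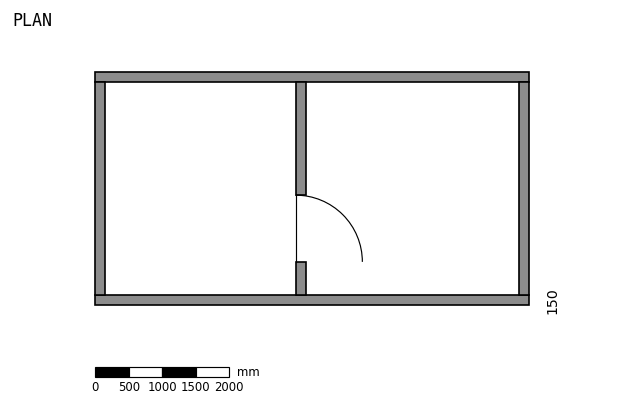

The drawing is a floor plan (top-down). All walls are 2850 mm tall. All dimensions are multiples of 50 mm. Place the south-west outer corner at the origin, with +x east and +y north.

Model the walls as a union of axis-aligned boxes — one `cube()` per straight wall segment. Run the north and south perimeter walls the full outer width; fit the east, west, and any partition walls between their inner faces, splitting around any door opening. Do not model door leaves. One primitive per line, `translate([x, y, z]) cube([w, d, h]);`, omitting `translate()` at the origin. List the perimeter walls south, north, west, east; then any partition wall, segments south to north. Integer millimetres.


cube([6500, 150, 2850]);
translate([0, 3350, 0]) cube([6500, 150, 2850]);
translate([0, 150, 0]) cube([150, 3200, 2850]);
translate([6350, 150, 0]) cube([150, 3200, 2850]);
translate([3000, 150, 0]) cube([150, 500, 2850]);
translate([3000, 1650, 0]) cube([150, 1700, 2850]);


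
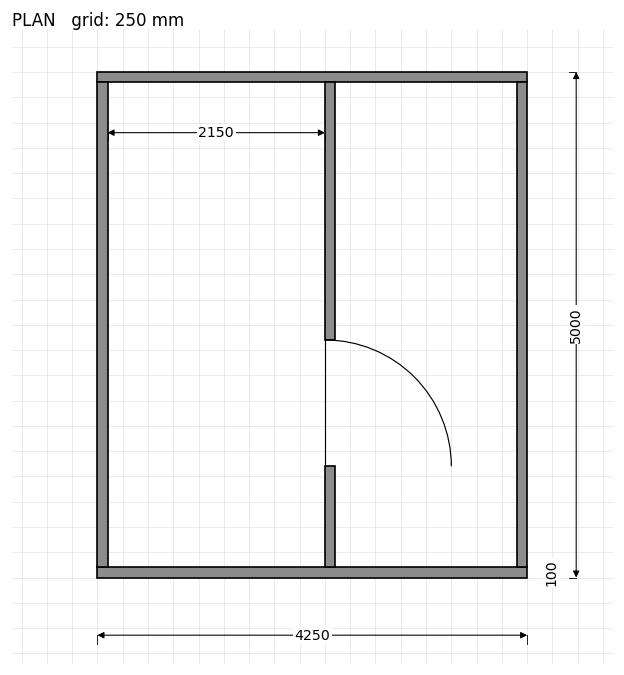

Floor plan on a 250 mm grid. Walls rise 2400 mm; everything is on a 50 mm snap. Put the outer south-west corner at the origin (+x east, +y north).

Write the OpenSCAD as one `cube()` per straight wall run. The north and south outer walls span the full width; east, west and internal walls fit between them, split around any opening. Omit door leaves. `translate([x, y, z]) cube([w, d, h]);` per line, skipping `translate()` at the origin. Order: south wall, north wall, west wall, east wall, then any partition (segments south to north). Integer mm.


cube([4250, 100, 2400]);
translate([0, 4900, 0]) cube([4250, 100, 2400]);
translate([0, 100, 0]) cube([100, 4800, 2400]);
translate([4150, 100, 0]) cube([100, 4800, 2400]);
translate([2250, 100, 0]) cube([100, 1000, 2400]);
translate([2250, 2350, 0]) cube([100, 2550, 2400]);


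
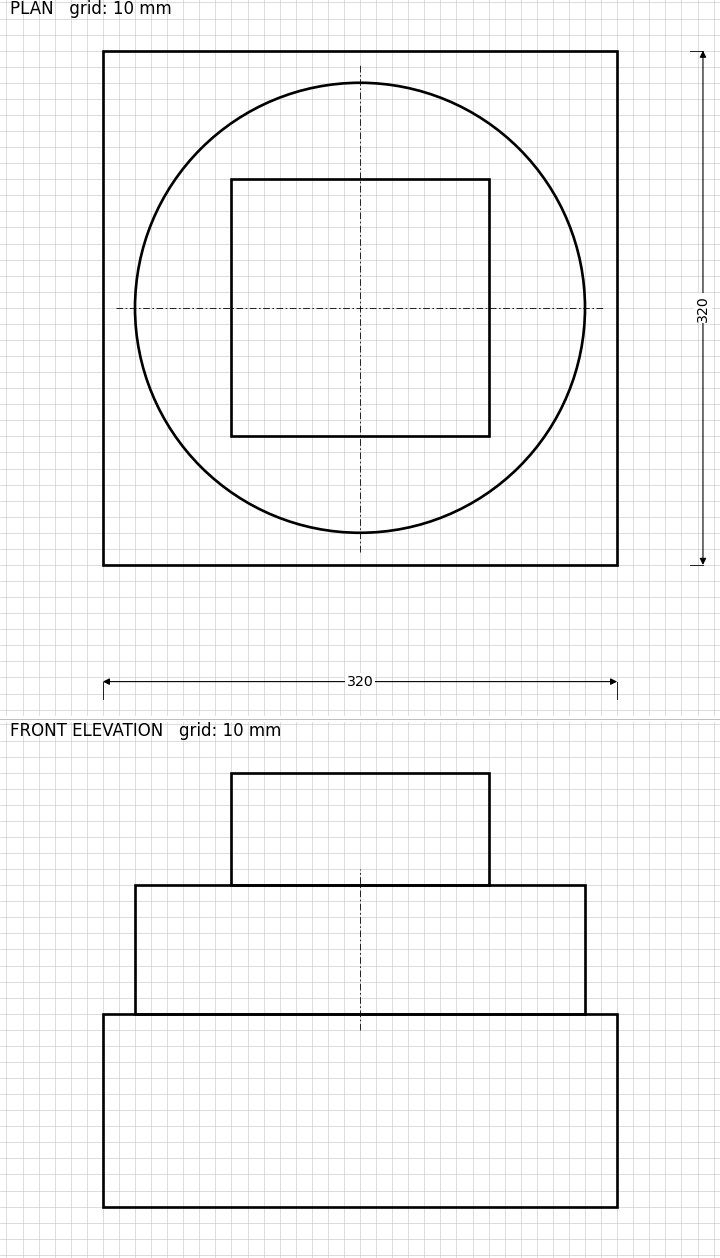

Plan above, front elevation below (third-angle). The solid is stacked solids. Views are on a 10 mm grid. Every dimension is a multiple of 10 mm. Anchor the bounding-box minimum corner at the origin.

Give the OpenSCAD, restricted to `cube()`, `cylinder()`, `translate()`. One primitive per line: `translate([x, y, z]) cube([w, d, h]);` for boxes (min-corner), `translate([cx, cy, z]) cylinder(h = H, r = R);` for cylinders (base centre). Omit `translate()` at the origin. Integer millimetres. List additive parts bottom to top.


cube([320, 320, 120]);
translate([160, 160, 120]) cylinder(h = 80, r = 140);
translate([80, 80, 200]) cube([160, 160, 70]);
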